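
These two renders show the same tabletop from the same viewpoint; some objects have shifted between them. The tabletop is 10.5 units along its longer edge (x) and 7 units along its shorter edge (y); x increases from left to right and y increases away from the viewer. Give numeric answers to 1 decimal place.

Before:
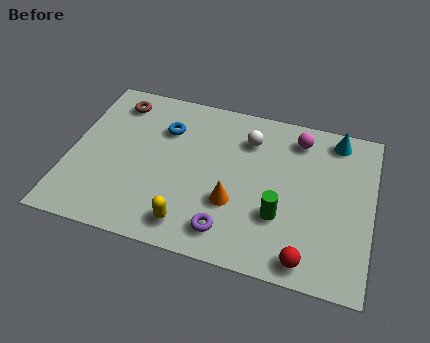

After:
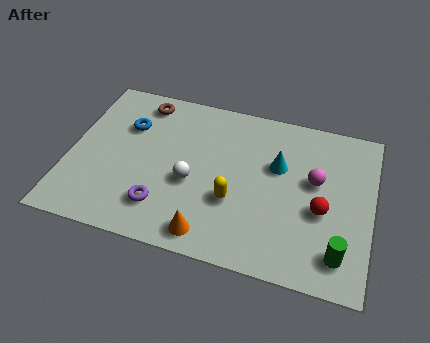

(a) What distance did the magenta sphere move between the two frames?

1.8

The magenta sphere was near (7.8, 5.8) before and (8.5, 4.1) after, so it travelled √(0.7² + 1.7²) ≈ 1.8 units.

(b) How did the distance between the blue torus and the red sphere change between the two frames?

+0.5

Before: roughly 6.7 units apart; after: 7.2. That's 0.5 units further apart.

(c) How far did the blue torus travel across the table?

1.3

From (3.2, 5.0) to (1.9, 4.8), the blue torus covered √(1.3² + 0.2²) ≈ 1.3 units.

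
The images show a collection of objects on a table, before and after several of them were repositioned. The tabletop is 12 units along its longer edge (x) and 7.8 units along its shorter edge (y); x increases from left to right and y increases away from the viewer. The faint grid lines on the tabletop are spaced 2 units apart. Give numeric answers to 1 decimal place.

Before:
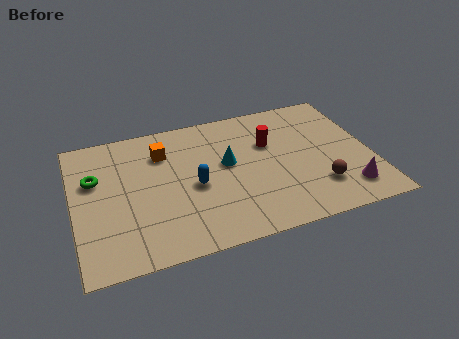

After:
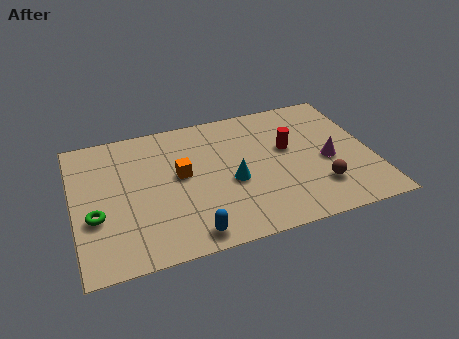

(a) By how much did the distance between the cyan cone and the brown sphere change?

-0.6

The distance was about 4.2 in the first image and 3.6 in the second, so they moved 0.6 units closer together.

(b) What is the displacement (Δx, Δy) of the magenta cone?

(-0.6, 1.9)

From the two frames, the magenta cone sits at roughly (10.8, 1.5) before and (10.2, 3.4) after.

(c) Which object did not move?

the brown sphere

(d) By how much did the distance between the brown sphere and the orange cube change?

-1.2

Before: roughly 7.1 units apart; after: 5.9. That's 1.2 units closer together.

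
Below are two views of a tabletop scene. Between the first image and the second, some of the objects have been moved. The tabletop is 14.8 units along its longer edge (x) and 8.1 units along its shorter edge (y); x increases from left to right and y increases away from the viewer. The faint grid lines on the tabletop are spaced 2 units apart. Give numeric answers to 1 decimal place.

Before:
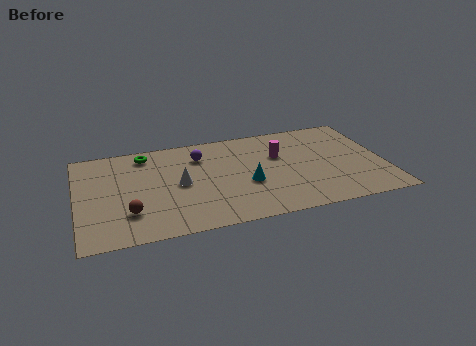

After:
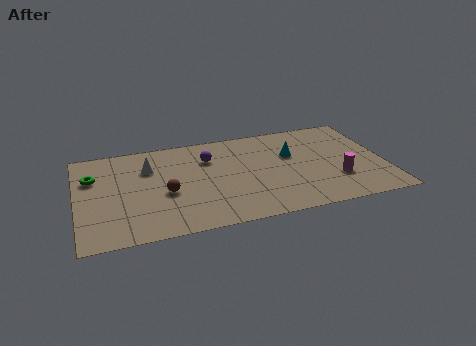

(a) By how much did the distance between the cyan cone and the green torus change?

+3.6

Before: roughly 6.0 units apart; after: 9.6. That's 3.6 units further apart.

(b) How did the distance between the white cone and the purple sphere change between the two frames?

+0.5

They were about 2.4 units apart before and 2.9 after — 0.5 units further apart.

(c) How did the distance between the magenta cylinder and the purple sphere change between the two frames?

+2.9

Before: roughly 3.9 units apart; after: 6.8. That's 2.9 units further apart.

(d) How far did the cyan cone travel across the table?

3.0

The cyan cone moved from about (8.1, 3.2) to (10.4, 5.1), a distance of √(2.3² + 1.9²) ≈ 3.0.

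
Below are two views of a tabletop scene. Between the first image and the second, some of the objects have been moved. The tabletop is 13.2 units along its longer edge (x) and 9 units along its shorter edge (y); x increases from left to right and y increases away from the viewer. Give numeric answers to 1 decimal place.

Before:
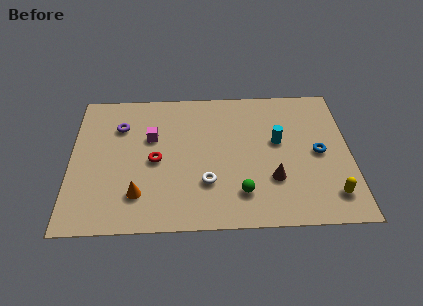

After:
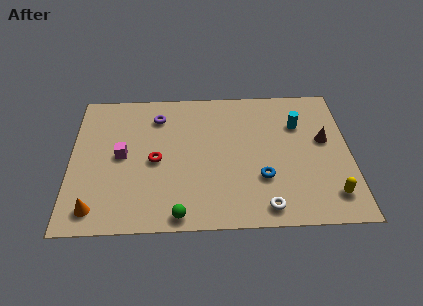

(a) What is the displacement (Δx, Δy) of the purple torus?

(1.8, 0.6)

The purple torus started near (2.3, 6.5) and ended near (4.1, 7.1).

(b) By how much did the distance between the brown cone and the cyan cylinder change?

-0.8

They were about 2.4 units apart before and 1.6 after — 0.8 units closer together.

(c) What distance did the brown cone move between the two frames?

3.5

From (9.5, 2.8) to (12.0, 5.2), the brown cone covered √(2.5² + 2.4²) ≈ 3.5 units.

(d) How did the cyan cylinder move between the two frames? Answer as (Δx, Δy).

(1.0, 1.1)

The cyan cylinder started near (9.8, 5.2) and ended near (10.8, 6.3).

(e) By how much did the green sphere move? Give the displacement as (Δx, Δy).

(-2.9, -1.2)

From the two frames, the green sphere sits at roughly (8.0, 2.0) before and (5.1, 0.8) after.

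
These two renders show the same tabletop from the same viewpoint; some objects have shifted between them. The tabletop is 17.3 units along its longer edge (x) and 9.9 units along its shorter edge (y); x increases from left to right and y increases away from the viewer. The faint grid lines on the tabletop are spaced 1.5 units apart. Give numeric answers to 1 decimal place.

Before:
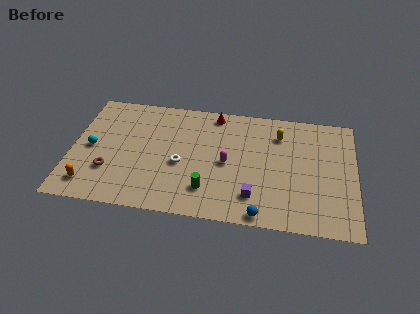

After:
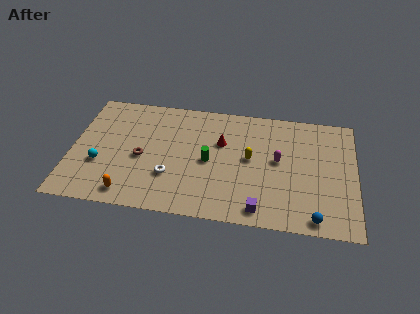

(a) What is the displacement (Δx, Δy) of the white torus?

(-0.6, -1.1)

The white torus was at about (6.7, 4.2) and moved to about (6.1, 3.1).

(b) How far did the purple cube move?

1.1

The purple cube was near (11.2, 2.2) before and (11.6, 1.2) after, so it travelled √(0.4² + 1.0²) ≈ 1.1 units.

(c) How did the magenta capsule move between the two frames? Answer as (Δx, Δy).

(3.1, 0.7)

The magenta capsule started near (9.5, 4.7) and ended near (12.6, 5.4).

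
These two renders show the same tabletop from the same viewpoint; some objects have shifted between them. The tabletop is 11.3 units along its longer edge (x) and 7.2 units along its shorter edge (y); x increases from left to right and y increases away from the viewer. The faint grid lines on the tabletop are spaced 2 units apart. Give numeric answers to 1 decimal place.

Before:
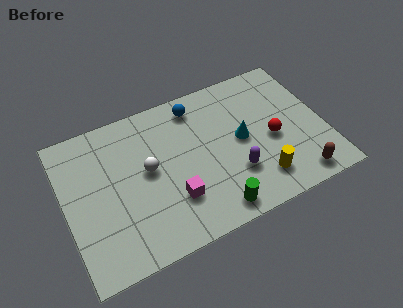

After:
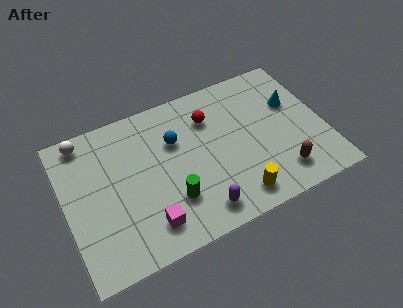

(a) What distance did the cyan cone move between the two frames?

2.6

The cyan cone moved from about (7.7, 3.7) to (10.1, 4.6), a distance of √(2.4² + 0.9²) ≈ 2.6.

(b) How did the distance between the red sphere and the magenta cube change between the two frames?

+0.4

Before: roughly 4.6 units apart; after: 5.0. That's 0.4 units further apart.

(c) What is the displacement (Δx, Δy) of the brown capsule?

(-0.7, 0.5)

The brown capsule was at about (9.8, 0.9) and moved to about (9.1, 1.4).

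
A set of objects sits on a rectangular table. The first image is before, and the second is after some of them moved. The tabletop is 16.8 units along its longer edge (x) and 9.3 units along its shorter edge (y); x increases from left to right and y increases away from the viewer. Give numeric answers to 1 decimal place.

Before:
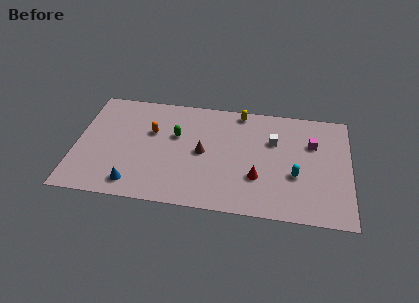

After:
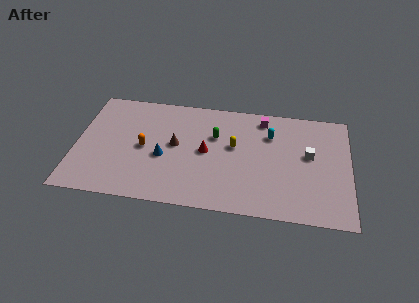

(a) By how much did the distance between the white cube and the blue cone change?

-0.7

They were about 9.7 units apart before and 9.0 after — 0.7 units closer together.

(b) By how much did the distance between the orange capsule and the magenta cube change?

-1.9

Before: roughly 9.9 units apart; after: 8.0. That's 1.9 units closer together.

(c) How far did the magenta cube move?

3.5

From (14.5, 6.3) to (11.4, 8.0), the magenta cube covered √(3.1² + 1.7²) ≈ 3.5 units.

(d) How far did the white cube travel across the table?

2.4

The white cube was near (12.1, 6.2) before and (14.3, 5.3) after, so it travelled √(2.2² + 0.9²) ≈ 2.4 units.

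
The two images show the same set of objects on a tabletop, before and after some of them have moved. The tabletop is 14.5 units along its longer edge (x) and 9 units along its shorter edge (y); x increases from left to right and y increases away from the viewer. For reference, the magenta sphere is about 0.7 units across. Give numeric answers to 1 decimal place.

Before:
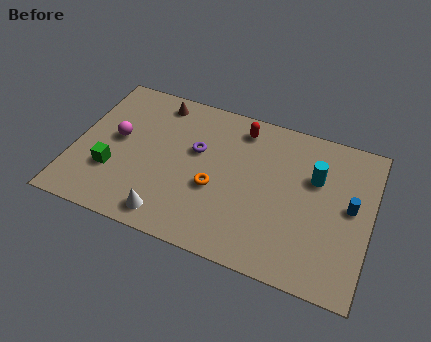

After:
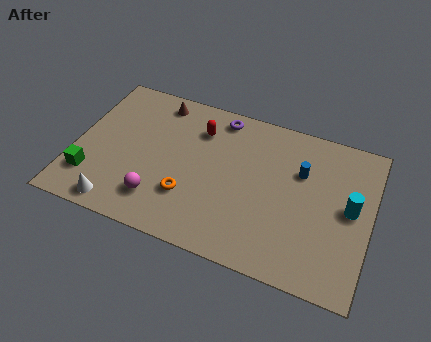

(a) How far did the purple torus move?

2.6

The purple torus was near (5.9, 5.5) before and (6.8, 7.9) after, so it travelled √(0.9² + 2.4²) ≈ 2.6 units.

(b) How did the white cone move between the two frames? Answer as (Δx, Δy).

(-2.5, -0.2)

The white cone started near (5.0, 1.2) and ended near (2.5, 1.0).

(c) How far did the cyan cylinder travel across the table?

2.2

The cyan cylinder was near (11.7, 5.9) before and (13.5, 4.7) after, so it travelled √(1.8² + 1.2²) ≈ 2.2 units.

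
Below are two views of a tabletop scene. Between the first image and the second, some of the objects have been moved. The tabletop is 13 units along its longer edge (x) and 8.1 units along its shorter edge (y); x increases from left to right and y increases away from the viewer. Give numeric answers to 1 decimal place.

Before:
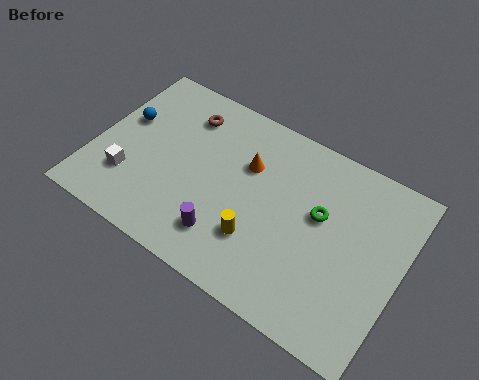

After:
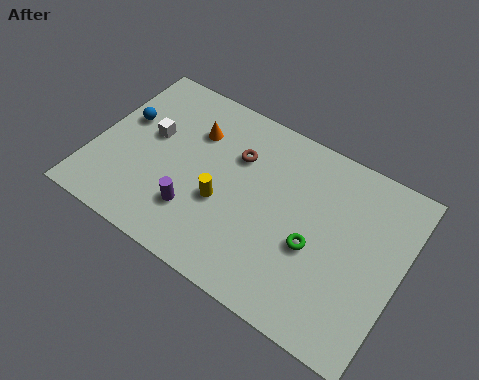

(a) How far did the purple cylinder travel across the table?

1.5

From (6.0, 1.8) to (4.6, 2.2), the purple cylinder covered √(1.4² + 0.4²) ≈ 1.5 units.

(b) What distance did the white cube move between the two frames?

2.5

The white cube moved from about (1.7, 2.3) to (2.2, 4.7), a distance of √(0.5² + 2.4²) ≈ 2.5.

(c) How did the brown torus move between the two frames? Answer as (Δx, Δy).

(2.4, -0.8)

The brown torus started near (3.4, 6.4) and ended near (5.8, 5.6).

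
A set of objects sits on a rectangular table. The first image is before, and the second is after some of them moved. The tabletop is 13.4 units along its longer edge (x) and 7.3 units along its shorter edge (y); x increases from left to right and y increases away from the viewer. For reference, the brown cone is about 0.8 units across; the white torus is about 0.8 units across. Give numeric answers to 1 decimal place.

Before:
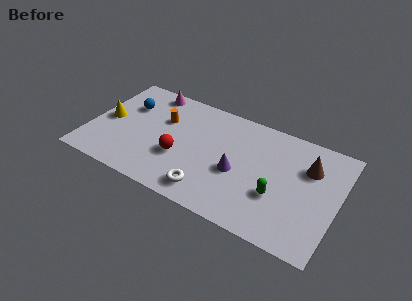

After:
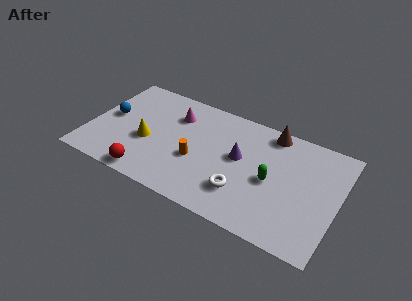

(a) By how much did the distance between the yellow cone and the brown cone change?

-3.7

The distance was about 10.9 in the first image and 7.2 in the second, so they moved 3.7 units closer together.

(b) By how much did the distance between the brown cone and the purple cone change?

-1.3

They were about 4.1 units apart before and 2.8 after — 1.3 units closer together.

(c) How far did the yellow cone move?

2.4

From (0.9, 3.6) to (3.2, 3.0), the yellow cone covered √(2.3² + 0.6²) ≈ 2.4 units.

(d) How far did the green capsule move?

0.9

The green capsule was near (10.3, 2.6) before and (9.9, 3.4) after, so it travelled √(0.4² + 0.8²) ≈ 0.9 units.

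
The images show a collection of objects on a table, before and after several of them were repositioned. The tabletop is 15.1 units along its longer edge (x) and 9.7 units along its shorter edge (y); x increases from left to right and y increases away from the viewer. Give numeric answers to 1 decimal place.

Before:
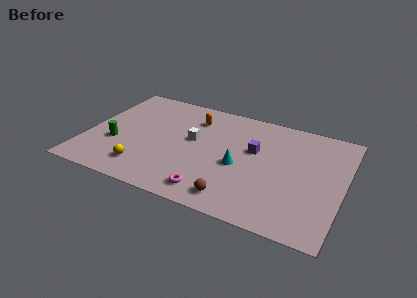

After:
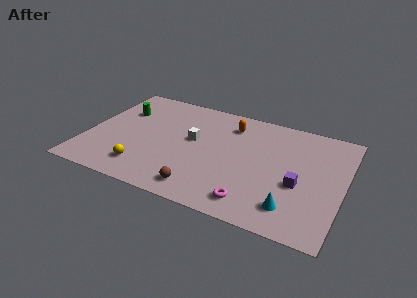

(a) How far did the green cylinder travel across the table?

3.2

From (1.8, 3.5) to (1.7, 6.7), the green cylinder covered √(0.1² + 3.2²) ≈ 3.2 units.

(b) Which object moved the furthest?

the cyan cone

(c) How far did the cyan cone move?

4.0

From (9.1, 4.2) to (12.4, 1.9), the cyan cone covered √(3.3² + 2.3²) ≈ 4.0 units.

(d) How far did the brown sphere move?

2.0

From (9.2, 1.4) to (7.2, 1.4), the brown sphere covered √(2.0² + 0.0²) ≈ 2.0 units.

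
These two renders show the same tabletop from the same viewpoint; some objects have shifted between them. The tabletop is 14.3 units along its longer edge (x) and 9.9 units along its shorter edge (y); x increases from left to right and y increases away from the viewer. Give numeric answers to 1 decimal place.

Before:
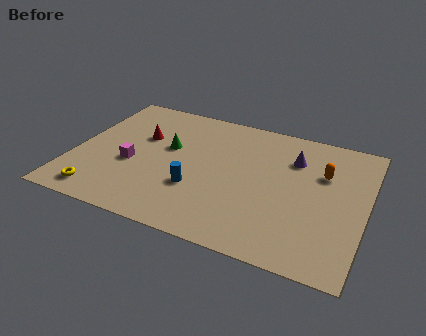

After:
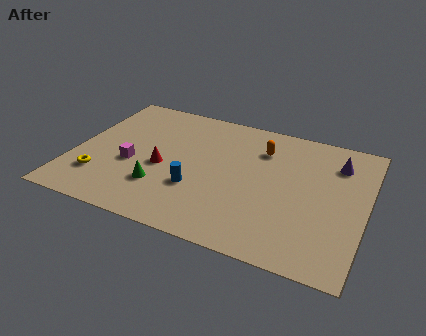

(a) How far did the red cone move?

2.4

From (3.1, 6.3) to (4.4, 4.3), the red cone covered √(1.3² + 2.0²) ≈ 2.4 units.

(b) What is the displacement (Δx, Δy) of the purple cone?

(2.1, 0.4)

The purple cone started near (10.6, 7.2) and ended near (12.7, 7.6).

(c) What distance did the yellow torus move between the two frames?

1.2

From (1.7, 1.3) to (1.5, 2.5), the yellow torus covered √(0.2² + 1.2²) ≈ 1.2 units.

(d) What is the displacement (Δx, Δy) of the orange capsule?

(-3.1, 0.8)

The orange capsule started near (12.1, 6.6) and ended near (9.0, 7.4).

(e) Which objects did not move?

the magenta cube and the blue cylinder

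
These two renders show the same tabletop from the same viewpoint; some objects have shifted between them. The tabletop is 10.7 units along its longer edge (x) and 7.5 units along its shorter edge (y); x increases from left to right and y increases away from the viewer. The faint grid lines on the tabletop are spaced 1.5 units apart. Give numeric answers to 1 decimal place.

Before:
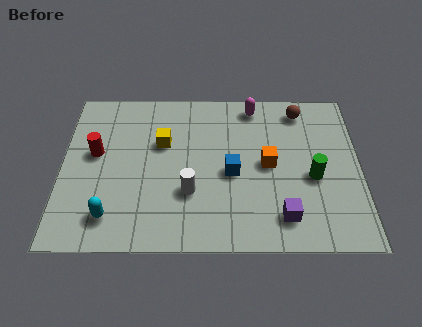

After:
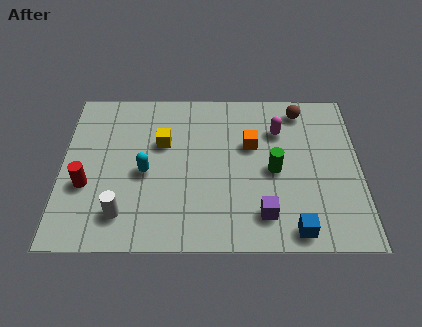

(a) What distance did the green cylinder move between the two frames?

1.4

From (9.0, 3.2) to (7.6, 3.5), the green cylinder covered √(1.4² + 0.3²) ≈ 1.4 units.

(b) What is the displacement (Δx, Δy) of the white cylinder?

(-2.4, -1.0)

The white cylinder started near (4.6, 2.5) and ended near (2.2, 1.5).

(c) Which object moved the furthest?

the blue cube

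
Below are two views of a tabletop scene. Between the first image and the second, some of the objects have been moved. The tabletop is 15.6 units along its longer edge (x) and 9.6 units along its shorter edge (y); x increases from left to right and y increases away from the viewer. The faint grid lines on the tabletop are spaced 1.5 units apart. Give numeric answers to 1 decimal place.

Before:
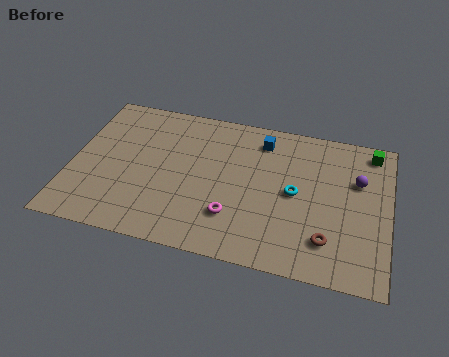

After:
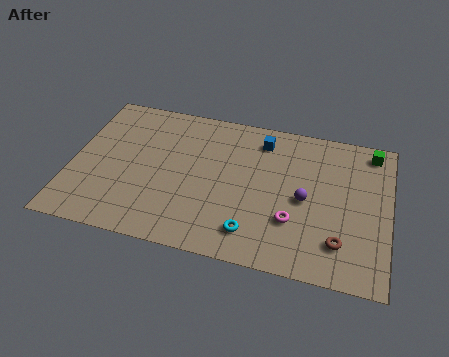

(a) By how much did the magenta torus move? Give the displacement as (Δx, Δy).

(2.9, 0.4)

The magenta torus was at about (8.1, 2.6) and moved to about (11.0, 3.0).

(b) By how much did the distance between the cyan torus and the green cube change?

+3.5

The distance was about 5.1 in the first image and 8.6 in the second, so they moved 3.5 units further apart.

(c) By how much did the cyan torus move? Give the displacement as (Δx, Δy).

(-1.9, -3.0)

The cyan torus started near (11.0, 4.8) and ended near (9.1, 1.8).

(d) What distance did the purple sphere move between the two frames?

3.1

From (14.0, 6.3) to (11.5, 4.5), the purple sphere covered √(2.5² + 1.8²) ≈ 3.1 units.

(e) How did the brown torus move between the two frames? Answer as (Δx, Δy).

(0.6, 0.0)

The brown torus started near (12.7, 2.2) and ended near (13.3, 2.2).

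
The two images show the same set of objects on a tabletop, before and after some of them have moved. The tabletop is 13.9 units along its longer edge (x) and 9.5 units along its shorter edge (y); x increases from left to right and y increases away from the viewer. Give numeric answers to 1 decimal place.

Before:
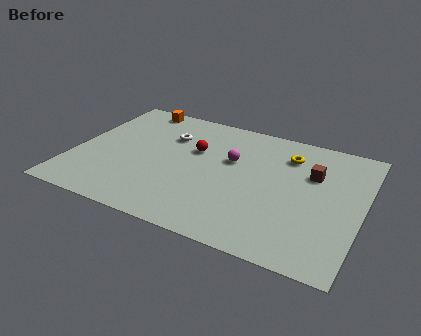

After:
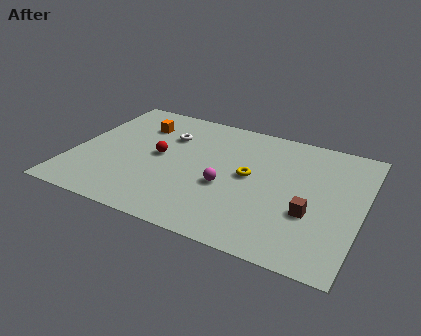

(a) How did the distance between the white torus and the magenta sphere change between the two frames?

+1.0

The distance was about 3.3 in the first image and 4.3 in the second, so they moved 1.0 units further apart.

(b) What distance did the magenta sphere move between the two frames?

2.1

The magenta sphere moved from about (7.5, 5.9) to (7.5, 3.8), a distance of √(0.0² + 2.1²) ≈ 2.1.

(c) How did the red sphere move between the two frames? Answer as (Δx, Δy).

(-1.6, -1.1)

From the two frames, the red sphere sits at roughly (5.7, 6.0) before and (4.1, 4.9) after.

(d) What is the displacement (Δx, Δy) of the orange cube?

(0.4, -1.5)

The orange cube was at about (2.4, 8.6) and moved to about (2.8, 7.1).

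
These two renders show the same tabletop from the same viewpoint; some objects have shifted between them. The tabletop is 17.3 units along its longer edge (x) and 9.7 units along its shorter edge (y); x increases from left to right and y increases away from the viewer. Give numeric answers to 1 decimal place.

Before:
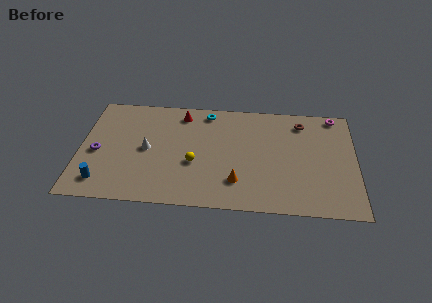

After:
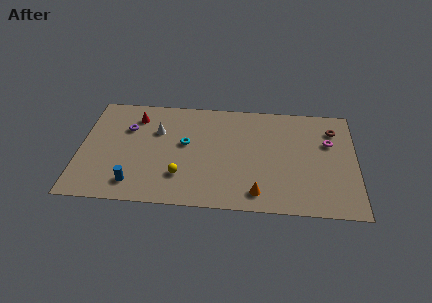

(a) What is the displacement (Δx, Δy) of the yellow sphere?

(-0.8, -1.2)

From the two frames, the yellow sphere sits at roughly (7.2, 3.8) before and (6.4, 2.6) after.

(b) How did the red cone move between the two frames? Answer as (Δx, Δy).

(-2.9, -0.5)

From the two frames, the red cone sits at roughly (6.3, 8.2) before and (3.4, 7.7) after.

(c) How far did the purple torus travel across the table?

2.9

From (1.1, 4.3) to (2.9, 6.6), the purple torus covered √(1.8² + 2.3²) ≈ 2.9 units.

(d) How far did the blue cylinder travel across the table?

2.0

The blue cylinder moved from about (1.5, 1.7) to (3.5, 1.7), a distance of √(2.0² + 0.0²) ≈ 2.0.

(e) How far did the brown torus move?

2.1

The brown torus moved from about (13.9, 8.0) to (15.9, 7.5), a distance of √(2.0² + 0.5²) ≈ 2.1.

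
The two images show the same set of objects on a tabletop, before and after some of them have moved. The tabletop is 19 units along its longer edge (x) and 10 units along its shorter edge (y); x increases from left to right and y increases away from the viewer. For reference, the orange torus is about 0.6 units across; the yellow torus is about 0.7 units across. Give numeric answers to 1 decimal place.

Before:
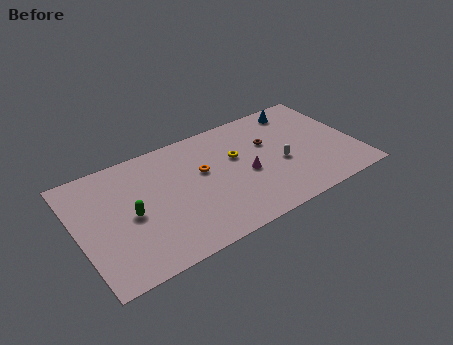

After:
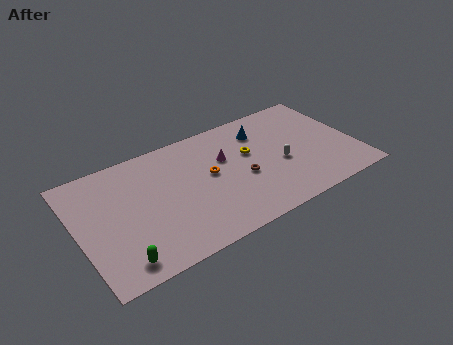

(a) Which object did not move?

the white capsule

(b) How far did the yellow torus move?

0.9

The yellow torus moved from about (11.0, 6.2) to (11.9, 6.1), a distance of √(0.9² + 0.1²) ≈ 0.9.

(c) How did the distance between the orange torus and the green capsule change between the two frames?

+2.6

The distance was about 5.3 in the first image and 7.9 in the second, so they moved 2.6 units further apart.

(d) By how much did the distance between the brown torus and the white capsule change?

+0.4

Before: roughly 2.3 units apart; after: 2.7. That's 0.4 units further apart.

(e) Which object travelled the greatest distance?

the green capsule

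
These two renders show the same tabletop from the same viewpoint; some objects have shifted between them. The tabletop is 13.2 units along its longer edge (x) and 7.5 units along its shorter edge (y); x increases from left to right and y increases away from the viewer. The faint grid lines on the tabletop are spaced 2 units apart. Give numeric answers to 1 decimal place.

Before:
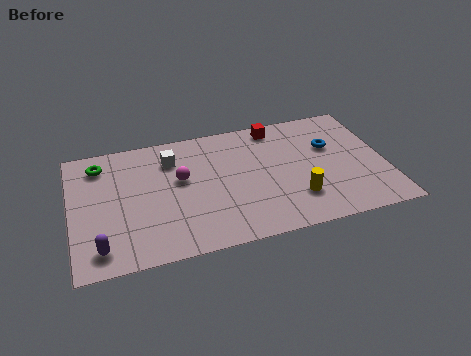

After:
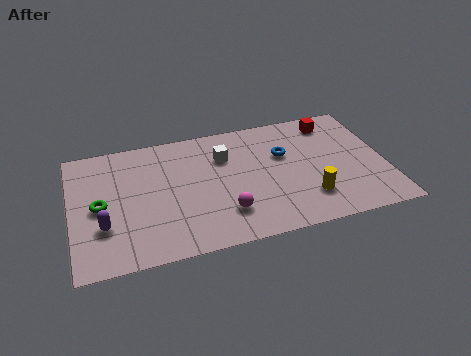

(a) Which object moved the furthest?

the magenta sphere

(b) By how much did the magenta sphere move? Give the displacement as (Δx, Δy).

(1.7, -2.5)

The magenta sphere started near (4.6, 4.4) and ended near (6.3, 1.9).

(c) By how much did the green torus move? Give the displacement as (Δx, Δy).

(-0.1, -2.5)

The green torus started near (1.3, 6.1) and ended near (1.2, 3.6).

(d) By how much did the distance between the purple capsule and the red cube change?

+1.2

Before: roughly 9.4 units apart; after: 10.6. That's 1.2 units further apart.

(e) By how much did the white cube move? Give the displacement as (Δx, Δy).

(2.2, -0.4)

From the two frames, the white cube sits at roughly (4.3, 5.7) before and (6.5, 5.3) after.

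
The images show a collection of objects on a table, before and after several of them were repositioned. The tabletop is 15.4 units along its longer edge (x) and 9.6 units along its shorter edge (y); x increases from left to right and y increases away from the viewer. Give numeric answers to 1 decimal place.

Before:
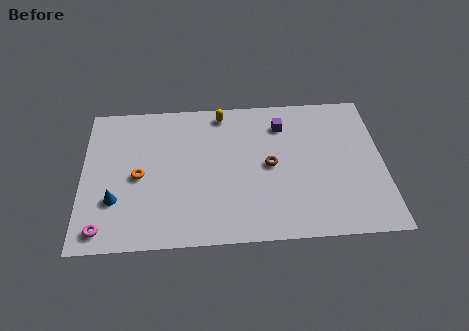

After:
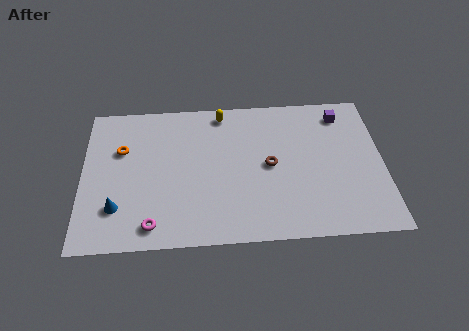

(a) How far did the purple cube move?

3.1

The purple cube was near (10.3, 7.5) before and (13.4, 8.0) after, so it travelled √(3.1² + 0.5²) ≈ 3.1 units.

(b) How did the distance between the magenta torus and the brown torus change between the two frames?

-2.3

They were about 9.2 units apart before and 6.9 after — 2.3 units closer together.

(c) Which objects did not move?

the brown torus and the yellow capsule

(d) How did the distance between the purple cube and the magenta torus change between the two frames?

+0.7

The distance was about 11.2 in the first image and 11.9 in the second, so they moved 0.7 units further apart.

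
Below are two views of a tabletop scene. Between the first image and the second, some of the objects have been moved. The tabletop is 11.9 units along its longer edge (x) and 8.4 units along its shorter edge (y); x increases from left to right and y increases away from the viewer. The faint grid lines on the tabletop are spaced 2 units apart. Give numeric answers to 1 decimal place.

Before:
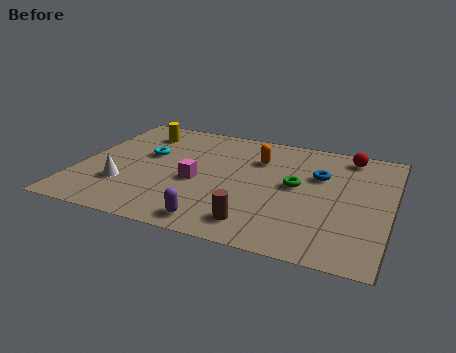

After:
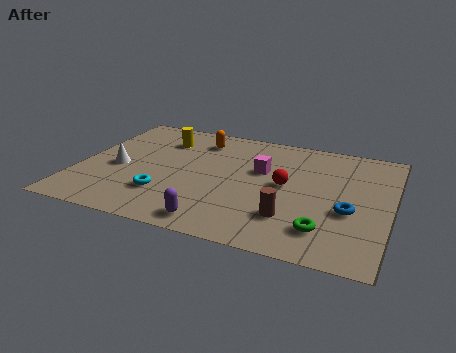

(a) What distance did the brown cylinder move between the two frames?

1.4

From (7.1, 1.4) to (8.3, 2.2), the brown cylinder covered √(1.2² + 0.8²) ≈ 1.4 units.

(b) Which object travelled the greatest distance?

the red sphere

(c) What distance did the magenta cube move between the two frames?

2.8

The magenta cube moved from about (4.6, 3.6) to (6.9, 5.2), a distance of √(2.3² + 1.6²) ≈ 2.8.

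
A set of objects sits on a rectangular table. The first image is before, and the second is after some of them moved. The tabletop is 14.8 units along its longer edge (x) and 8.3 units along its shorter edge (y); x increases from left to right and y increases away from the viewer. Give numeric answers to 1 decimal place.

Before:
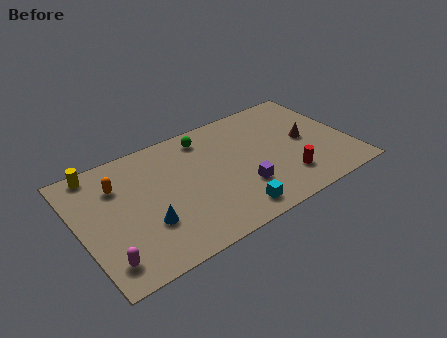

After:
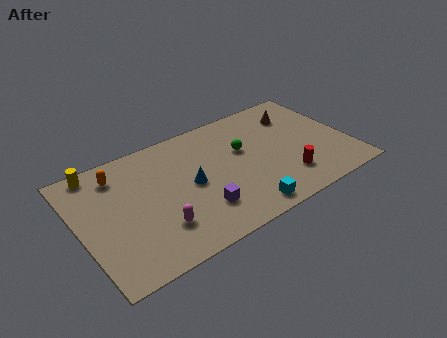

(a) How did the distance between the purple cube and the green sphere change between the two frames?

-0.6

Before: roughly 4.7 units apart; after: 4.1. That's 0.6 units closer together.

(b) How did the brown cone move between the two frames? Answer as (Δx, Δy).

(-0.1, 2.1)

The brown cone started near (12.5, 4.2) and ended near (12.4, 6.3).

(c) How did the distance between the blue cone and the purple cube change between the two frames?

-3.3

Before: roughly 5.2 units apart; after: 1.9. That's 3.3 units closer together.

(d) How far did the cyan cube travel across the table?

0.6

The cyan cube was near (7.8, 1.2) before and (8.4, 1.0) after, so it travelled √(0.6² + 0.2²) ≈ 0.6 units.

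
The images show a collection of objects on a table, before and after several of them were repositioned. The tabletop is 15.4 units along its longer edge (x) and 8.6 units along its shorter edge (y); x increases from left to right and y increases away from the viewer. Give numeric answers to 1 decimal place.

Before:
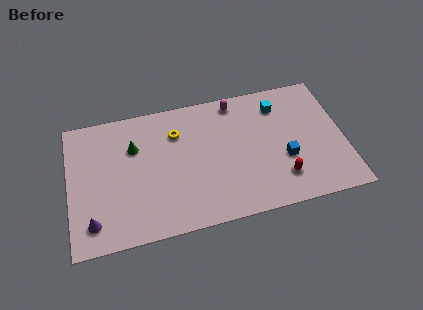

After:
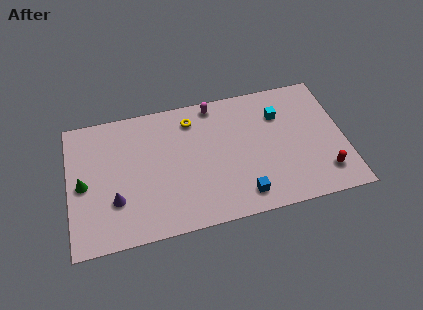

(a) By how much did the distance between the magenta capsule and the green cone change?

+2.3

Before: roughly 6.0 units apart; after: 8.3. That's 2.3 units further apart.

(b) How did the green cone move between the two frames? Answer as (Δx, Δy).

(-2.9, -1.8)

The green cone started near (3.7, 5.9) and ended near (0.8, 4.1).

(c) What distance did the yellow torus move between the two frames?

1.1

From (6.1, 6.3) to (7.0, 7.0), the yellow torus covered √(0.9² + 0.7²) ≈ 1.1 units.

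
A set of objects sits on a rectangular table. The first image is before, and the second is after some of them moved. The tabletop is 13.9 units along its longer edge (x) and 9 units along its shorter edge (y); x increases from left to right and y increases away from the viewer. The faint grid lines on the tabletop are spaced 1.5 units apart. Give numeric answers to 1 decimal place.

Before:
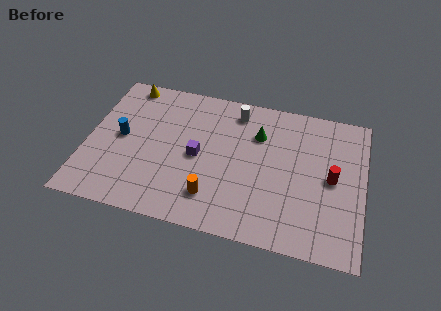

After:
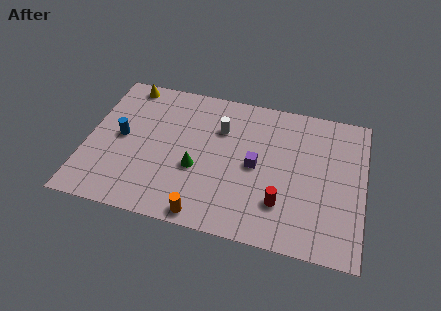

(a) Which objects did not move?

the blue cylinder and the yellow cone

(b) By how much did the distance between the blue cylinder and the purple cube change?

+2.9

Before: roughly 3.9 units apart; after: 6.8. That's 2.9 units further apart.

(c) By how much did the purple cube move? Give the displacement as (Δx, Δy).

(2.9, 0.1)

The purple cube was at about (5.6, 4.3) and moved to about (8.5, 4.4).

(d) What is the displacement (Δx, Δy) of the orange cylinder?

(-0.3, -1.2)

From the two frames, the orange cylinder sits at roughly (6.5, 2.0) before and (6.2, 0.8) after.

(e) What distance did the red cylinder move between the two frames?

3.2

The red cylinder moved from about (12.3, 4.5) to (9.9, 2.4), a distance of √(2.4² + 2.1²) ≈ 3.2.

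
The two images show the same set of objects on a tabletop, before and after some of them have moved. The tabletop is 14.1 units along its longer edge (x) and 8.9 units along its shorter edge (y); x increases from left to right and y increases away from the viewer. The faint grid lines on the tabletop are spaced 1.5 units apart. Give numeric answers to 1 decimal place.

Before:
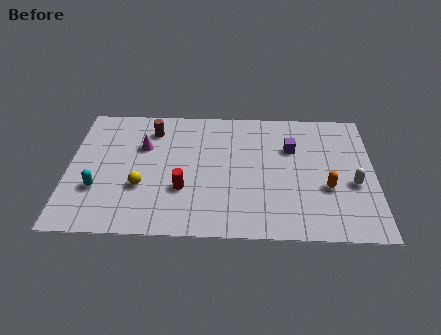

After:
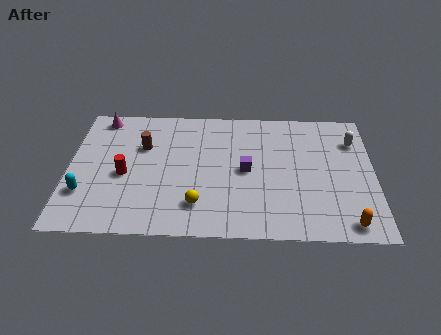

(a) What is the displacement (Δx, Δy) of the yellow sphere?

(2.6, -1.1)

The yellow sphere started near (3.4, 3.1) and ended near (6.0, 2.0).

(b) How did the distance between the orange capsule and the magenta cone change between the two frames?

+4.4

Before: roughly 8.9 units apart; after: 13.3. That's 4.4 units further apart.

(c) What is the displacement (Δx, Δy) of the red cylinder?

(-2.7, 0.9)

The red cylinder was at about (5.3, 3.0) and moved to about (2.6, 3.9).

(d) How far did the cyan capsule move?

0.7

The cyan capsule moved from about (1.4, 2.9) to (0.8, 2.6), a distance of √(0.6² + 0.3²) ≈ 0.7.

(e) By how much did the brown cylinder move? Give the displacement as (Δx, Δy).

(-0.4, -1.2)

The brown cylinder started near (3.8, 7.1) and ended near (3.4, 5.9).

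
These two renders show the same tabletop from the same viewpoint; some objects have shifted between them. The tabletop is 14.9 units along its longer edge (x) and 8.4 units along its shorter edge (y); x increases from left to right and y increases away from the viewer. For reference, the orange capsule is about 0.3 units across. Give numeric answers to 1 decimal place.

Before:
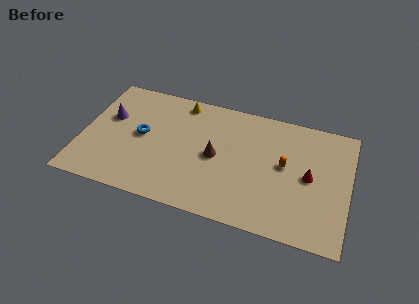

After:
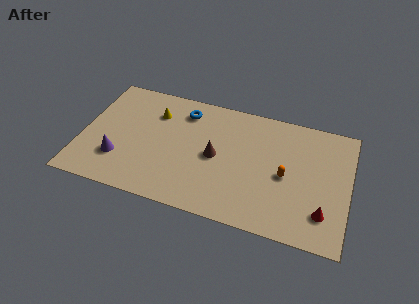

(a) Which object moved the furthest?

the blue torus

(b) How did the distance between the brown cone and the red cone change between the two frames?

+1.3

Before: roughly 5.2 units apart; after: 6.5. That's 1.3 units further apart.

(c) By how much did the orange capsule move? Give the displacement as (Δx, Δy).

(0.1, -0.7)

From the two frames, the orange capsule sits at roughly (11.3, 4.6) before and (11.4, 3.9) after.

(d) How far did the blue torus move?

3.3

The blue torus moved from about (3.3, 4.4) to (5.5, 6.8), a distance of √(2.2² + 2.4²) ≈ 3.3.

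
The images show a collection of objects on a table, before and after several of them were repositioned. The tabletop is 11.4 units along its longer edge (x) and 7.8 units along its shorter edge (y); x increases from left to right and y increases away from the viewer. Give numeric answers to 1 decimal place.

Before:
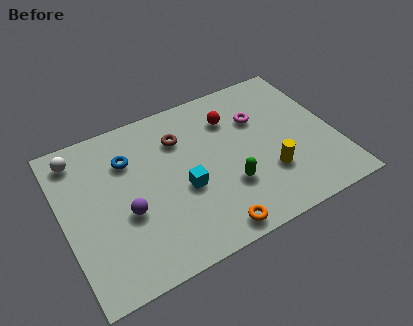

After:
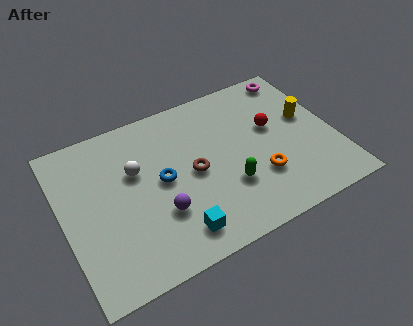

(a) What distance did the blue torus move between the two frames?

2.0

The blue torus was near (2.9, 5.6) before and (4.1, 4.0) after, so it travelled √(1.2² + 1.6²) ≈ 2.0 units.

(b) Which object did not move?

the green capsule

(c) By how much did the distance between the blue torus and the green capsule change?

-1.9

The distance was about 4.9 in the first image and 3.0 in the second, so they moved 1.9 units closer together.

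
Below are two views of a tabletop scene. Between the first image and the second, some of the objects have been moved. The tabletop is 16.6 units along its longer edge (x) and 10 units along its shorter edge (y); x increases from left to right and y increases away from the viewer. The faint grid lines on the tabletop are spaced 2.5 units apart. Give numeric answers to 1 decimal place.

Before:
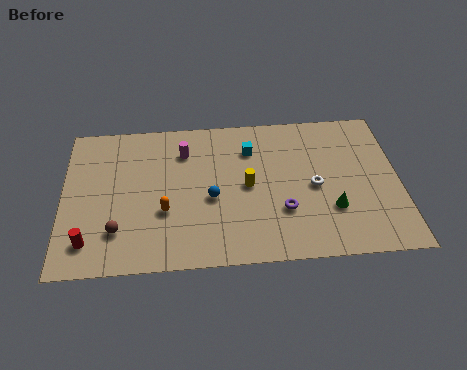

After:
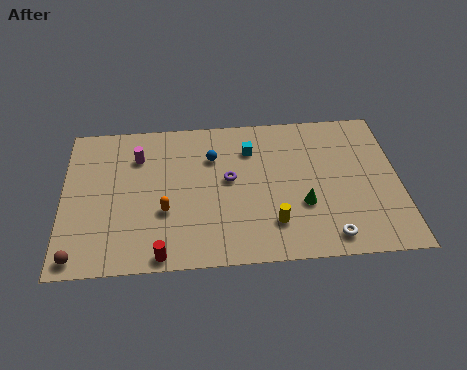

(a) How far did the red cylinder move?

3.7

From (1.3, 1.9) to (4.8, 0.8), the red cylinder covered √(3.5² + 1.1²) ≈ 3.7 units.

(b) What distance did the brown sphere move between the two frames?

2.4

From (2.7, 2.5) to (0.8, 1.0), the brown sphere covered √(1.9² + 1.5²) ≈ 2.4 units.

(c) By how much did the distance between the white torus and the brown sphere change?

+2.3

The distance was about 9.9 in the first image and 12.2 in the second, so they moved 2.3 units further apart.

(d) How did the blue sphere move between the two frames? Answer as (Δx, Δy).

(0.1, 2.8)

The blue sphere started near (7.3, 4.3) and ended near (7.4, 7.1).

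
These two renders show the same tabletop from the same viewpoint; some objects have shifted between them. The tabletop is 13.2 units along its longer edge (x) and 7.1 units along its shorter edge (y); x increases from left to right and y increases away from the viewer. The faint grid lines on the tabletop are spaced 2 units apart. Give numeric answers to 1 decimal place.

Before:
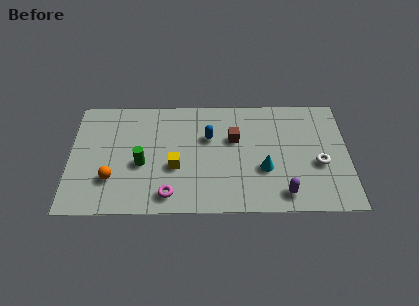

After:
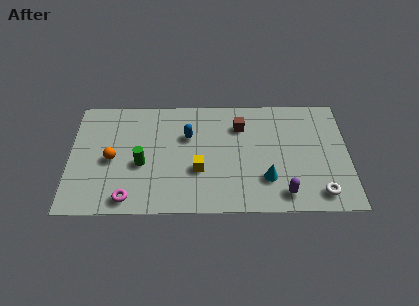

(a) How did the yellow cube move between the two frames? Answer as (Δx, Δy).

(1.1, -0.2)

The yellow cube was at about (5.0, 2.8) and moved to about (6.1, 2.6).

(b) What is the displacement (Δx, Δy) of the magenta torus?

(-1.9, -0.2)

The magenta torus started near (4.7, 1.1) and ended near (2.8, 0.9).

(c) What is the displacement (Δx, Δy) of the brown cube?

(0.3, 0.8)

The brown cube was at about (7.8, 4.5) and moved to about (8.1, 5.3).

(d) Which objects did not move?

the purple capsule and the green cylinder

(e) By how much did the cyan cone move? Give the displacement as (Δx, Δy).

(0.1, -0.6)

The cyan cone started near (9.2, 2.6) and ended near (9.3, 2.0).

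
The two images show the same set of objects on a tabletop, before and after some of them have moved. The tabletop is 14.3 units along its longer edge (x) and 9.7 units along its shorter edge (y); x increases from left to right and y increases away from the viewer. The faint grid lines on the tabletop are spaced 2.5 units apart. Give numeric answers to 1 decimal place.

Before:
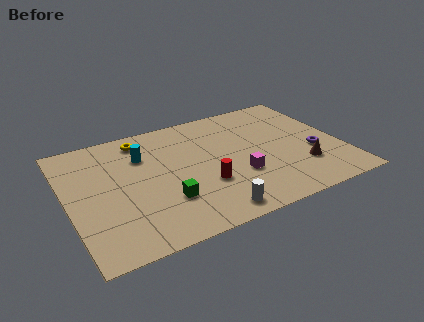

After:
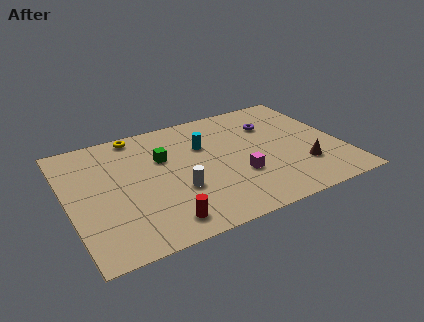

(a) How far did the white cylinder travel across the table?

2.7

The white cylinder moved from about (6.9, 1.1) to (5.5, 3.4), a distance of √(1.4² + 2.3²) ≈ 2.7.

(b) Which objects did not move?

the brown cone and the magenta cube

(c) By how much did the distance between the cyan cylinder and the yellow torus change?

+2.6

The distance was about 1.4 in the first image and 4.0 in the second, so they moved 2.6 units further apart.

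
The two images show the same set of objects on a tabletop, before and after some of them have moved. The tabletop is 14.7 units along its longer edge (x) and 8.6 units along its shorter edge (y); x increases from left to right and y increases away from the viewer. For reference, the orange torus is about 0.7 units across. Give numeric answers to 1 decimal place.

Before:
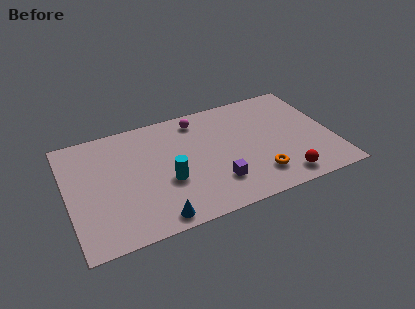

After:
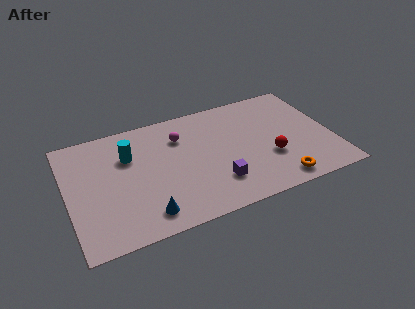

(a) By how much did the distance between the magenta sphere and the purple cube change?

-0.7

Before: roughly 5.1 units apart; after: 4.4. That's 0.7 units closer together.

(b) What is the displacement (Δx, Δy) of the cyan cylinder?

(-1.9, 2.6)

The cyan cylinder was at about (5.4, 3.3) and moved to about (3.5, 5.9).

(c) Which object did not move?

the purple cube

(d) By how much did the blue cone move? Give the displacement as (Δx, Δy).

(-0.5, 0.5)

The blue cone was at about (4.5, 0.9) and moved to about (4.0, 1.4).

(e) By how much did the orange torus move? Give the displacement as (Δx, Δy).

(1.0, -0.8)

The orange torus was at about (10.3, 1.9) and moved to about (11.3, 1.1).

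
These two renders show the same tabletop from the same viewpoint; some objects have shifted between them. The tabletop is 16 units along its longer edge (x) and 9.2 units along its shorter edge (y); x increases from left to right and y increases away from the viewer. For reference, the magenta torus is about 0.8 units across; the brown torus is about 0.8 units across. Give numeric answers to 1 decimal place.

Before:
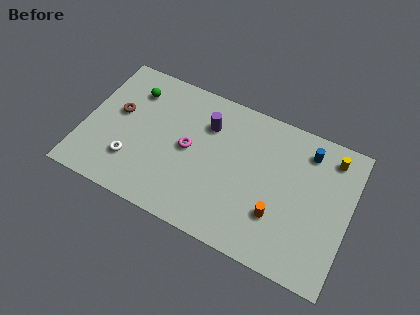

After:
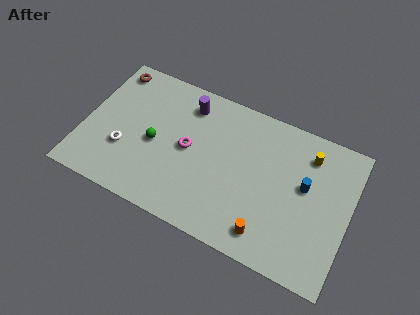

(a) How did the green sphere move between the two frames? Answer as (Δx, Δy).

(1.7, -2.9)

The green sphere started near (2.6, 7.1) and ended near (4.3, 4.2).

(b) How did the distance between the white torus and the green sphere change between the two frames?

-2.6

The distance was about 4.6 in the first image and 2.0 in the second, so they moved 2.6 units closer together.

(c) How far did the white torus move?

0.8

The white torus moved from about (3.1, 2.5) to (2.6, 3.1), a distance of √(0.5² + 0.6²) ≈ 0.8.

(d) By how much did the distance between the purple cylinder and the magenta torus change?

+0.6

The distance was about 2.2 in the first image and 2.8 in the second, so they moved 0.6 units further apart.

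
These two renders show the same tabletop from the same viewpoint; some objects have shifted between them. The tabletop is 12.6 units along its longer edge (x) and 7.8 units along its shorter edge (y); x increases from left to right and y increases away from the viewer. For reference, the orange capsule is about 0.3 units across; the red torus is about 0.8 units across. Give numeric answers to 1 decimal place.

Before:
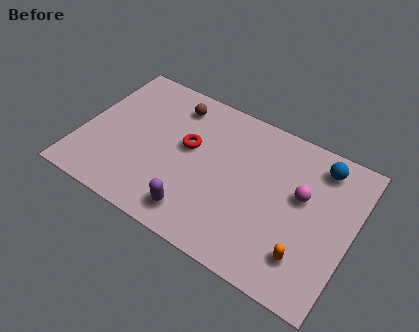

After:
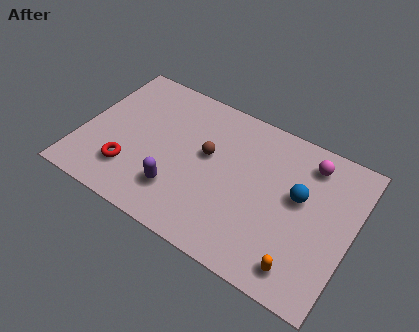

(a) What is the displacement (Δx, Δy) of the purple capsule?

(-1.0, 0.7)

From the two frames, the purple capsule sits at roughly (5.8, 1.3) before and (4.8, 2.0) after.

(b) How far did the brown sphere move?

2.7

The brown sphere was near (3.9, 6.4) before and (5.8, 4.5) after, so it travelled √(1.9² + 1.9²) ≈ 2.7 units.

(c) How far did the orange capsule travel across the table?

0.6

The orange capsule moved from about (10.8, 1.8) to (10.7, 1.2), a distance of √(0.1² + 0.6²) ≈ 0.6.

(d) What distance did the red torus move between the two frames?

3.5

The red torus was near (4.9, 4.5) before and (2.5, 2.0) after, so it travelled √(2.4² + 2.5²) ≈ 3.5 units.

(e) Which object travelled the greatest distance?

the red torus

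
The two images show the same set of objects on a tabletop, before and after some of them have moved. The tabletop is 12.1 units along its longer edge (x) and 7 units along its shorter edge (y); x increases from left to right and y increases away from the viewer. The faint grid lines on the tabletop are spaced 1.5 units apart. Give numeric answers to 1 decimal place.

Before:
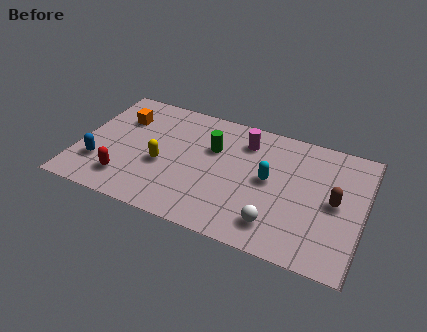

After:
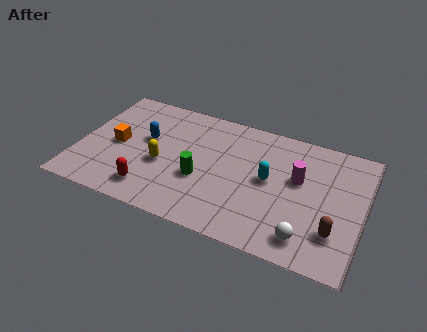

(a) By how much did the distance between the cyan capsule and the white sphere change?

+0.7

Before: roughly 2.4 units apart; after: 3.1. That's 0.7 units further apart.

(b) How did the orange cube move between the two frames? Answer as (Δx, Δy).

(0.0, -1.6)

The orange cube started near (1.6, 5.0) and ended near (1.6, 3.4).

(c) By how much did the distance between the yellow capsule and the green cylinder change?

-0.9

They were about 2.6 units apart before and 1.7 after — 0.9 units closer together.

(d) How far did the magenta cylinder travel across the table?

2.7

From (6.9, 5.5) to (9.3, 4.2), the magenta cylinder covered √(2.4² + 1.3²) ≈ 2.7 units.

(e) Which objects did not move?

the cyan capsule and the yellow capsule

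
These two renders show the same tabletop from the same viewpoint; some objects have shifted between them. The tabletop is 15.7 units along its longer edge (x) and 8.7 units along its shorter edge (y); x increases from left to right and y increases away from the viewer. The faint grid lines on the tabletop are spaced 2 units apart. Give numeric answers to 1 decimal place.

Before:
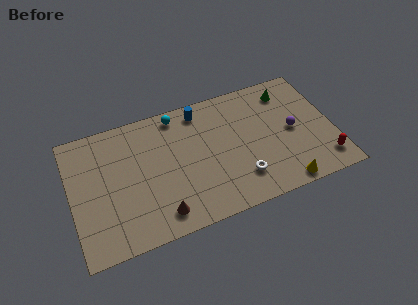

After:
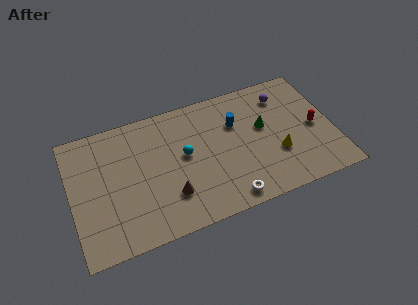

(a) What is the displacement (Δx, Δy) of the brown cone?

(0.7, 1.0)

The brown cone started near (5.0, 1.4) and ended near (5.7, 2.4).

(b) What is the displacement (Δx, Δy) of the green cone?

(-1.7, -2.0)

The green cone started near (13.3, 7.1) and ended near (11.6, 5.1).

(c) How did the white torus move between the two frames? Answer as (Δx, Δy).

(-0.9, -1.1)

The white torus was at about (9.9, 2.1) and moved to about (9.0, 1.0).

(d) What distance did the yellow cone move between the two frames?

2.2

The yellow cone was near (12.3, 0.8) before and (12.2, 3.0) after, so it travelled √(0.1² + 2.2²) ≈ 2.2 units.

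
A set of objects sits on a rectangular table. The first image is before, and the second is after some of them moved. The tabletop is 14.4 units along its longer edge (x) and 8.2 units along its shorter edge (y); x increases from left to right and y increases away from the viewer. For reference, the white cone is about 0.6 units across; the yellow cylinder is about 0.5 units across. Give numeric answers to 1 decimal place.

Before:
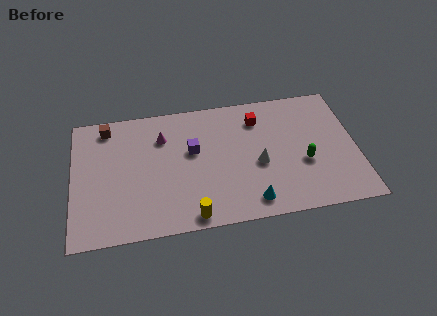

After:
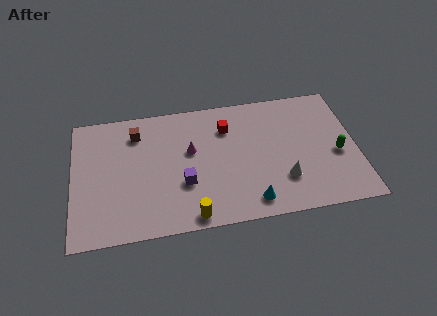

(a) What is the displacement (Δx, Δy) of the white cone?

(1.2, -1.2)

The white cone started near (9.4, 3.5) and ended near (10.6, 2.3).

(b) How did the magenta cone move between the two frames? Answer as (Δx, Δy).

(1.4, -1.1)

From the two frames, the magenta cone sits at roughly (4.6, 6.0) before and (6.0, 4.9) after.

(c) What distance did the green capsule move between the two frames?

1.7

The green capsule was near (11.7, 3.2) before and (13.4, 3.5) after, so it travelled √(1.7² + 0.3²) ≈ 1.7 units.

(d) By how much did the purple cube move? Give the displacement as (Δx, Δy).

(-0.5, -2.0)

The purple cube was at about (6.1, 4.9) and moved to about (5.6, 2.9).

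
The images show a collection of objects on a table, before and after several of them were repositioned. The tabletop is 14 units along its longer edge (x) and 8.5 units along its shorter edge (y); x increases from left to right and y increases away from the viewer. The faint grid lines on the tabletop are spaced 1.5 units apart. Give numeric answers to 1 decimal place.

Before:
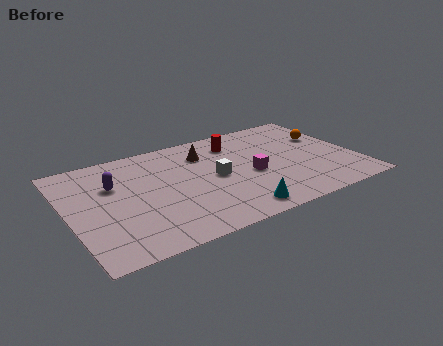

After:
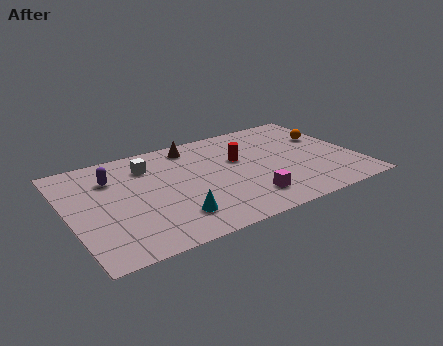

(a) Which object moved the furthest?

the white cube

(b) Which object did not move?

the orange sphere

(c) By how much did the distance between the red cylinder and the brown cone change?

+1.3

The distance was about 1.6 in the first image and 2.9 in the second, so they moved 1.3 units further apart.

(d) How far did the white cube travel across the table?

3.8

The white cube moved from about (7.1, 4.2) to (4.1, 6.5), a distance of √(3.0² + 2.3²) ≈ 3.8.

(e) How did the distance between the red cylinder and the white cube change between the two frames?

+1.6

Before: roughly 2.9 units apart; after: 4.5. That's 1.6 units further apart.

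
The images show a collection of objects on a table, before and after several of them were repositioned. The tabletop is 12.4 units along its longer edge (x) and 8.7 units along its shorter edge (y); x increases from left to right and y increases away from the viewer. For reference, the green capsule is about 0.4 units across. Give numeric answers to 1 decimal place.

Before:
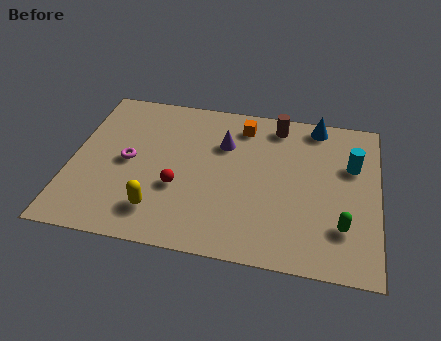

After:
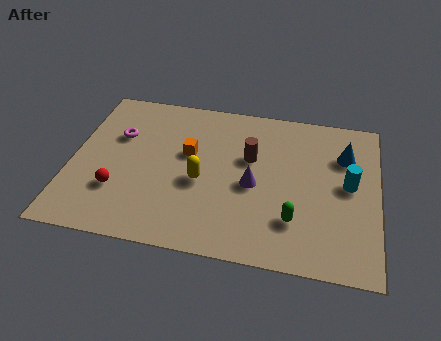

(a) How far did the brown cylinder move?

2.3

The brown cylinder moved from about (8.2, 7.5) to (7.2, 5.4), a distance of √(1.0² + 2.1²) ≈ 2.3.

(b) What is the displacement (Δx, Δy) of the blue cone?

(1.2, -1.6)

From the two frames, the blue cone sits at roughly (9.8, 7.8) before and (11.0, 6.2) after.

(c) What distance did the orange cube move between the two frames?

2.9

The orange cube moved from about (6.8, 7.2) to (4.7, 5.2), a distance of √(2.1² + 2.0²) ≈ 2.9.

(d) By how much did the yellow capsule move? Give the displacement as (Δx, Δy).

(1.6, 1.9)

The yellow capsule was at about (3.7, 1.8) and moved to about (5.3, 3.7).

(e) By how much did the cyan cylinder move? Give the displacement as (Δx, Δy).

(-0.1, -1.1)

The cyan cylinder started near (11.3, 5.7) and ended near (11.2, 4.6).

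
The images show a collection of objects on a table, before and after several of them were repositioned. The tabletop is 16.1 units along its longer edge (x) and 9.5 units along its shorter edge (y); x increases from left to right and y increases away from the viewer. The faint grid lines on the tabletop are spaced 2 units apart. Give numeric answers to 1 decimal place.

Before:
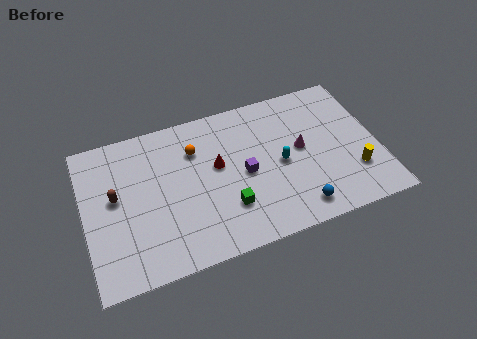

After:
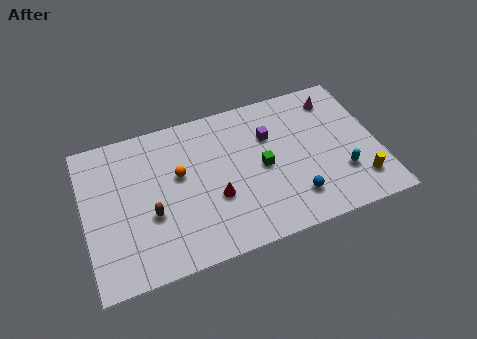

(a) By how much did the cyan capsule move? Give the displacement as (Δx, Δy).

(3.2, -1.7)

The cyan capsule started near (10.7, 4.5) and ended near (13.9, 2.8).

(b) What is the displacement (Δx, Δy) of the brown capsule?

(1.8, -1.7)

From the two frames, the brown capsule sits at roughly (1.7, 5.3) before and (3.5, 3.6) after.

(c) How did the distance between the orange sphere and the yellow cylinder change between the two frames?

+0.9

The distance was about 9.4 in the first image and 10.3 in the second, so they moved 0.9 units further apart.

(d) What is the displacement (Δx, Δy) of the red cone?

(-0.3, -2.0)

From the two frames, the red cone sits at roughly (7.3, 5.5) before and (7.0, 3.5) after.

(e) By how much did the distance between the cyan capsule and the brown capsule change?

+1.4

Before: roughly 9.0 units apart; after: 10.4. That's 1.4 units further apart.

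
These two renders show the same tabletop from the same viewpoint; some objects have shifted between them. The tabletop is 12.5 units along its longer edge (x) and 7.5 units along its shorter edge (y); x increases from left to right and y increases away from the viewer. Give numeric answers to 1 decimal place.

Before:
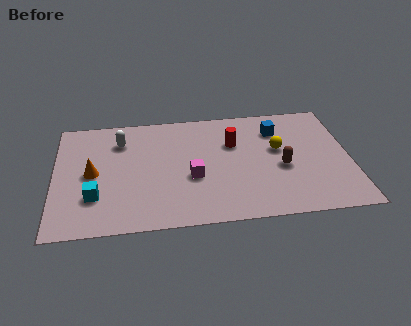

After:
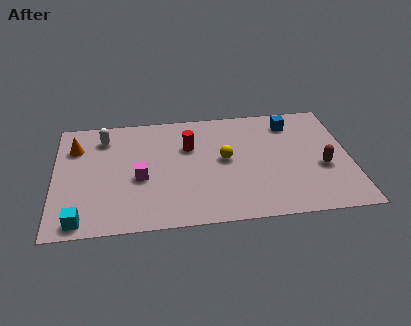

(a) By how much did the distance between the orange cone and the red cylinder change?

-1.3

Before: roughly 6.1 units apart; after: 4.8. That's 1.3 units closer together.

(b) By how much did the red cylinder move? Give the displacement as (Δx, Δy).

(-1.9, 0.0)

The red cylinder was at about (7.6, 5.0) and moved to about (5.7, 5.0).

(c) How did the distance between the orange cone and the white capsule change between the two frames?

-1.0

The distance was about 2.3 in the first image and 1.3 in the second, so they moved 1.0 units closer together.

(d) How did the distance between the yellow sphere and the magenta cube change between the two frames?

-0.3

The distance was about 4.0 in the first image and 3.7 in the second, so they moved 0.3 units closer together.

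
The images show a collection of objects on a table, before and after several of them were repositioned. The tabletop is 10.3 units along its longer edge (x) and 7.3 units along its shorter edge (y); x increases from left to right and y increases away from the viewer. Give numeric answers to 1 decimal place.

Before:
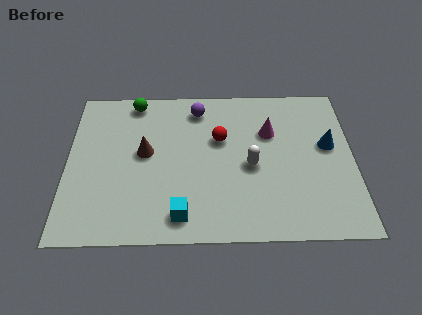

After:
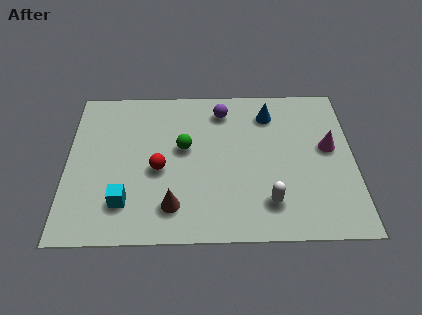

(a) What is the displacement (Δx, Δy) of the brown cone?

(1.0, -2.5)

From the two frames, the brown cone sits at roughly (2.8, 4.0) before and (3.8, 1.5) after.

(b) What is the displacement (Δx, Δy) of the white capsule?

(0.6, -1.7)

The white capsule was at about (6.6, 3.3) and moved to about (7.2, 1.6).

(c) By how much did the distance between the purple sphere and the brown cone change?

+2.0

Before: roughly 2.8 units apart; after: 4.8. That's 2.0 units further apart.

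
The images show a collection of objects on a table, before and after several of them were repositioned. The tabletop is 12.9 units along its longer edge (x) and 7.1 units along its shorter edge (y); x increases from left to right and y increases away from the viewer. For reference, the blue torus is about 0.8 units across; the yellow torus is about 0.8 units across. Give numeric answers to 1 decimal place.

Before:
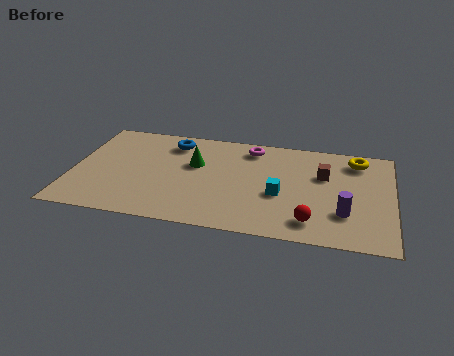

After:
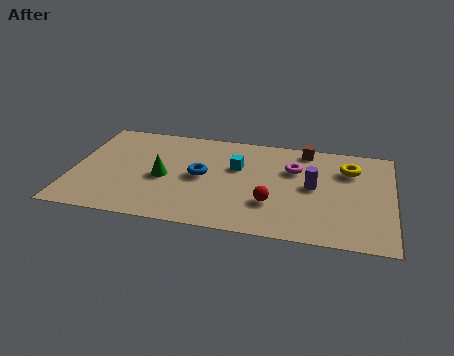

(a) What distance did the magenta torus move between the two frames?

2.2

The magenta torus moved from about (7.1, 6.0) to (8.9, 4.8), a distance of √(1.8² + 1.2²) ≈ 2.2.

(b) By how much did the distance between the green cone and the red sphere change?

-1.2

Before: roughly 5.7 units apart; after: 4.5. That's 1.2 units closer together.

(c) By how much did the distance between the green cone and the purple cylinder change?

-0.5

Before: roughly 6.5 units apart; after: 6.0. That's 0.5 units closer together.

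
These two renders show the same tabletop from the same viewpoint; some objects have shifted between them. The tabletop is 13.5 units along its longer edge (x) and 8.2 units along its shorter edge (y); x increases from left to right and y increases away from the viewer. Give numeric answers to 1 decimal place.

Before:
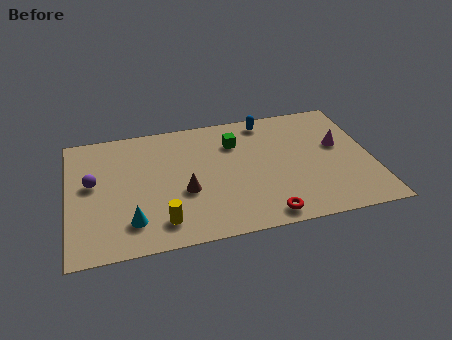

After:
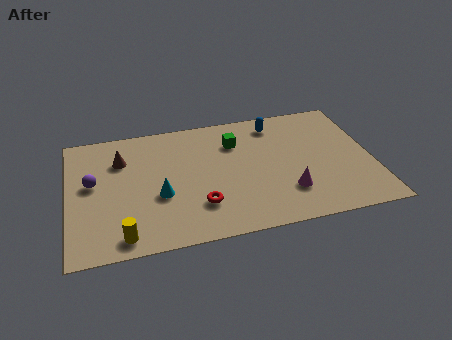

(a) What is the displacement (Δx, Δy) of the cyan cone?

(1.3, 1.4)

The cyan cone was at about (2.7, 1.8) and moved to about (4.0, 3.2).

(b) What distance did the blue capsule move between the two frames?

0.5

The blue capsule was near (9.0, 7.2) before and (9.4, 6.9) after, so it travelled √(0.4² + 0.3²) ≈ 0.5 units.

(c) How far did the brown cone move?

3.8

The brown cone was near (5.1, 3.2) before and (2.4, 5.9) after, so it travelled √(2.7² + 2.7²) ≈ 3.8 units.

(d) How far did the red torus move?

3.1

The red torus moved from about (8.5, 0.9) to (5.7, 2.2), a distance of √(2.8² + 1.3²) ≈ 3.1.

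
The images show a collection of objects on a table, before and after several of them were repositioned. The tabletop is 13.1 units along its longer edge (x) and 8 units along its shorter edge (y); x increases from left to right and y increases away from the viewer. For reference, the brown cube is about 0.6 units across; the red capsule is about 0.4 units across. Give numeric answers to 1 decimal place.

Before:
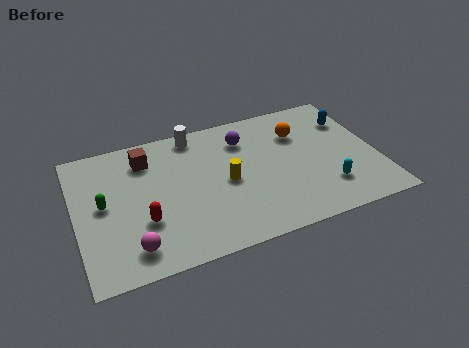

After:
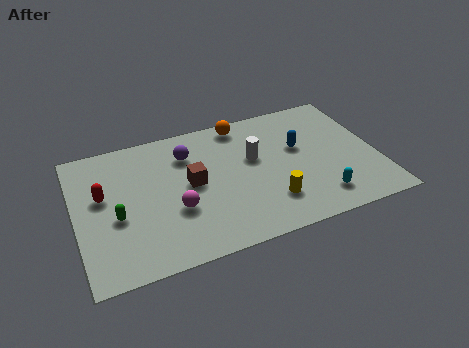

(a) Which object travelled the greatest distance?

the white cylinder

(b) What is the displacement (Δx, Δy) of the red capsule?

(-1.6, 2.0)

The red capsule started near (2.8, 2.7) and ended near (1.2, 4.7).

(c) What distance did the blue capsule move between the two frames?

2.6

From (12.2, 5.8) to (9.8, 4.8), the blue capsule covered √(2.4² + 1.0²) ≈ 2.6 units.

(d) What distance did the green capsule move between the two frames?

1.0

The green capsule was near (1.2, 4.2) before and (1.7, 3.3) after, so it travelled √(0.5² + 0.9²) ≈ 1.0 units.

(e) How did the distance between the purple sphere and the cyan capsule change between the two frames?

+1.8

The distance was about 5.2 in the first image and 7.0 in the second, so they moved 1.8 units further apart.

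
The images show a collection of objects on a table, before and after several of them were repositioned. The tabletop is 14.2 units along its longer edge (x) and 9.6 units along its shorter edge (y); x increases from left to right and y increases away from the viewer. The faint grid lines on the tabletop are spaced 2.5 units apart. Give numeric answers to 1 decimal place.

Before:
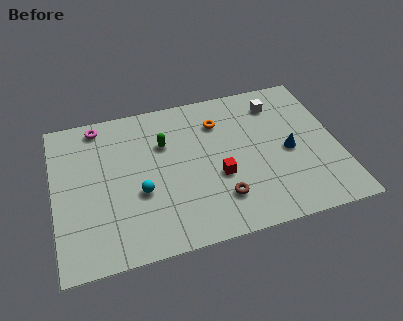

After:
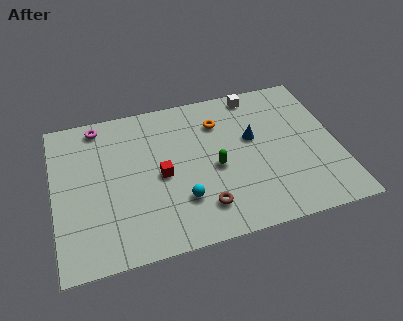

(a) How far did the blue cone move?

2.1

The blue cone was near (11.7, 4.4) before and (10.0, 5.7) after, so it travelled √(1.7² + 1.3²) ≈ 2.1 units.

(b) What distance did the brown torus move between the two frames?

0.9

From (8.1, 2.3) to (7.2, 2.0), the brown torus covered √(0.9² + 0.3²) ≈ 0.9 units.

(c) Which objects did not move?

the orange torus and the magenta torus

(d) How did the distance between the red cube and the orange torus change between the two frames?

+0.6

They were about 3.5 units apart before and 4.1 after — 0.6 units further apart.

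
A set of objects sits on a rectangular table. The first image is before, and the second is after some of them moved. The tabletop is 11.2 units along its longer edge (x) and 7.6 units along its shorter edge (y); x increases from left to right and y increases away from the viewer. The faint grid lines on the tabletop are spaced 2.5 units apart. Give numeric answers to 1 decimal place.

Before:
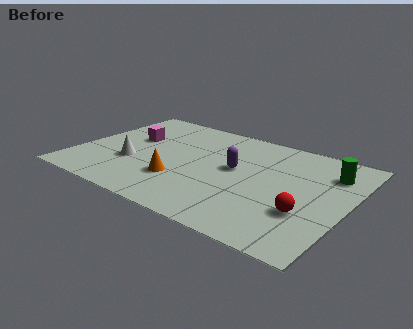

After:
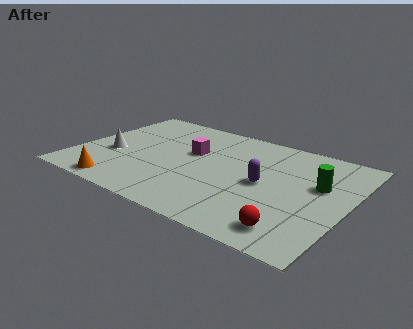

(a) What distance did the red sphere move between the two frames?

1.3

The red sphere moved from about (9.7, 2.5) to (9.4, 1.2), a distance of √(0.3² + 1.3²) ≈ 1.3.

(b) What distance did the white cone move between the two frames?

0.9

The white cone moved from about (2.4, 2.7) to (1.5, 3.0), a distance of √(0.9² + 0.3²) ≈ 0.9.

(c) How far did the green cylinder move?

1.1

From (10.2, 5.7) to (9.9, 4.6), the green cylinder covered √(0.3² + 1.1²) ≈ 1.1 units.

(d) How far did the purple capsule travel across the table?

1.4

The purple capsule was near (6.5, 4.2) before and (7.8, 3.7) after, so it travelled √(1.3² + 0.5²) ≈ 1.4 units.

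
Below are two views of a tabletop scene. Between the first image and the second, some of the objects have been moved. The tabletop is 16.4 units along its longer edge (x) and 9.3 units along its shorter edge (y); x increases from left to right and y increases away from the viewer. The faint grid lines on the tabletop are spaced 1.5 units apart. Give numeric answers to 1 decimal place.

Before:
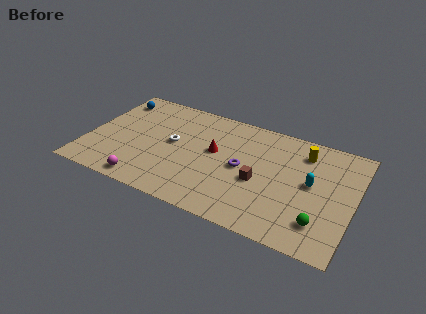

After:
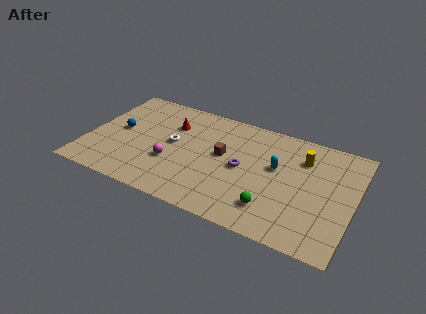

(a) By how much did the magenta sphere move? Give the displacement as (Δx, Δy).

(1.3, 2.3)

The magenta sphere started near (4.0, 1.0) and ended near (5.3, 3.3).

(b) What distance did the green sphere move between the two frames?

2.9

The green sphere was near (14.6, 2.1) before and (11.7, 2.1) after, so it travelled √(2.9² + 0.0²) ≈ 2.9 units.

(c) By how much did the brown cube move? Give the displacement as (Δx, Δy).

(-2.4, 1.3)

The brown cube was at about (10.7, 3.9) and moved to about (8.3, 5.2).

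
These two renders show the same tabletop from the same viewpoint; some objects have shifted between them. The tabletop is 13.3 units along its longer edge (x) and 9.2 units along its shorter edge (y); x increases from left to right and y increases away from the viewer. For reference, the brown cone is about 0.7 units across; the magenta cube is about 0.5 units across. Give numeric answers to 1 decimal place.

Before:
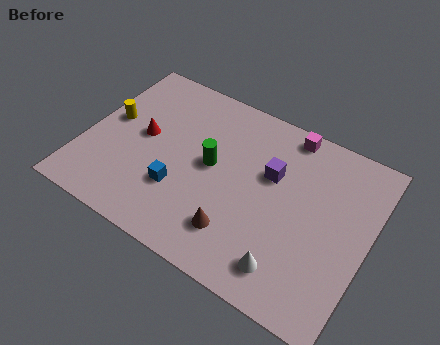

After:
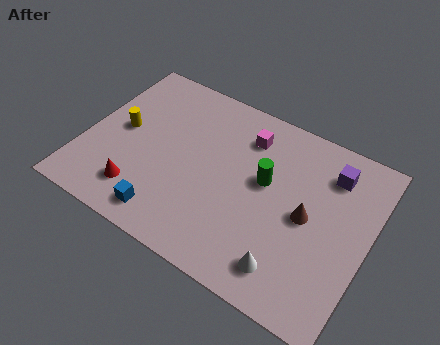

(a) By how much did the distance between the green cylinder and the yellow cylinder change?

+1.9

The distance was about 4.9 in the first image and 6.8 in the second, so they moved 1.9 units further apart.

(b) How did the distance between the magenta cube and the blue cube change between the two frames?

-0.4

They were about 6.9 units apart before and 6.5 after — 0.4 units closer together.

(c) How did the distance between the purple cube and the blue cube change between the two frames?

+4.1

Before: roughly 4.9 units apart; after: 9.0. That's 4.1 units further apart.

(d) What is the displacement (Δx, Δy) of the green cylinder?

(2.5, 0.4)

The green cylinder started near (5.9, 4.9) and ended near (8.4, 5.3).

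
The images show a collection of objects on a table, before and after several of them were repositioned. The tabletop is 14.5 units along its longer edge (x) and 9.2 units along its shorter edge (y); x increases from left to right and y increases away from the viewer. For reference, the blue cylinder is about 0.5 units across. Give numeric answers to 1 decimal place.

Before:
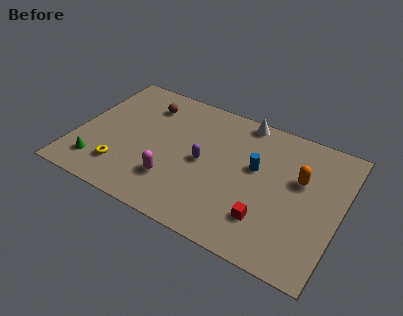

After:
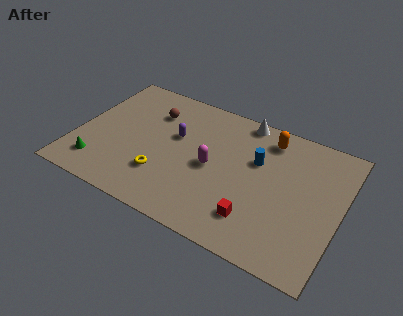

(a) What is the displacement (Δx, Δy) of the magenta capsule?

(1.9, 1.9)

The magenta capsule was at about (5.6, 2.5) and moved to about (7.5, 4.4).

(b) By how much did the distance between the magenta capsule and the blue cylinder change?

-2.4

Before: roughly 5.1 units apart; after: 2.7. That's 2.4 units closer together.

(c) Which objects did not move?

the white cone and the green cone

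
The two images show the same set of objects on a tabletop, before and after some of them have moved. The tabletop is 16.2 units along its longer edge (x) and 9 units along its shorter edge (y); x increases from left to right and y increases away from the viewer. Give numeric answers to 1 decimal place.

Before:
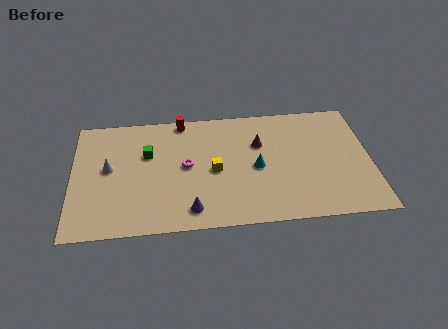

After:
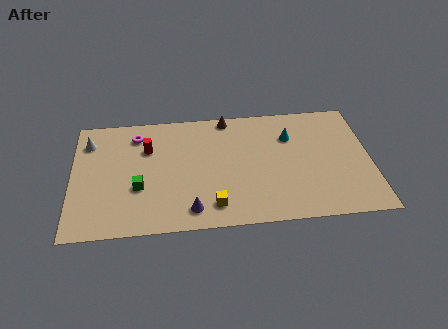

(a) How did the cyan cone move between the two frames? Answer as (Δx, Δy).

(1.9, 2.2)

From the two frames, the cyan cone sits at roughly (10.0, 4.2) before and (11.9, 6.4) after.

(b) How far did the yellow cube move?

2.6

From (7.7, 4.2) to (7.6, 1.6), the yellow cube covered √(0.1² + 2.6²) ≈ 2.6 units.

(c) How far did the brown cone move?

2.8

The brown cone was near (10.2, 6.0) before and (8.5, 8.2) after, so it travelled √(1.7² + 2.2²) ≈ 2.8 units.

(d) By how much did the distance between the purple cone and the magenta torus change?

+3.3

They were about 3.3 units apart before and 6.6 after — 3.3 units further apart.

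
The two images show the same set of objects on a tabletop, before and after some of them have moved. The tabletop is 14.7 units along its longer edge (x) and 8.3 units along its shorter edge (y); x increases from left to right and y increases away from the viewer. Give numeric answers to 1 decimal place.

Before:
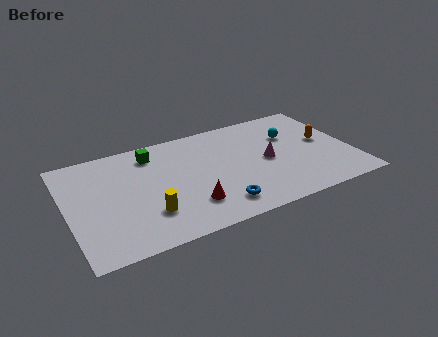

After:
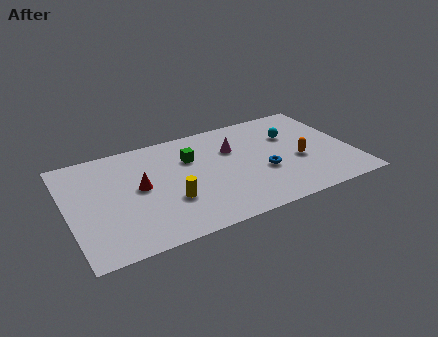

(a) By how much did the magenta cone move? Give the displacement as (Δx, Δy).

(-1.6, 1.6)

The magenta cone was at about (10.3, 4.0) and moved to about (8.7, 5.6).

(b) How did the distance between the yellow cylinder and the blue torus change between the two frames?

+1.3

Before: roughly 3.6 units apart; after: 4.9. That's 1.3 units further apart.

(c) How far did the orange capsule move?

1.9

The orange capsule was near (13.4, 4.5) before and (11.9, 3.4) after, so it travelled √(1.5² + 1.1²) ≈ 1.9 units.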